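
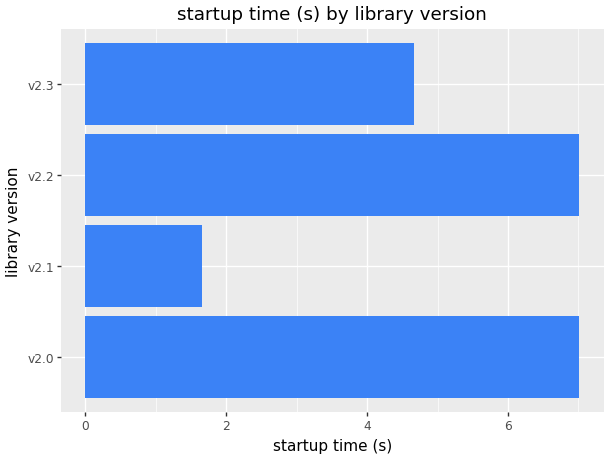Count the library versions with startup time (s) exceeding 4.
3

Above 4: v2.0, v2.2, v2.3.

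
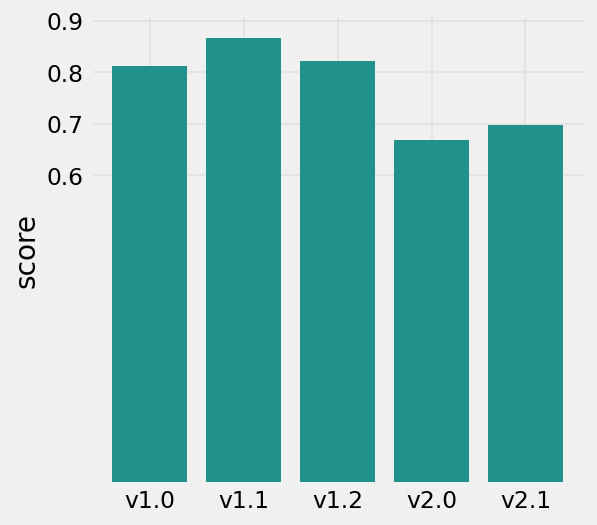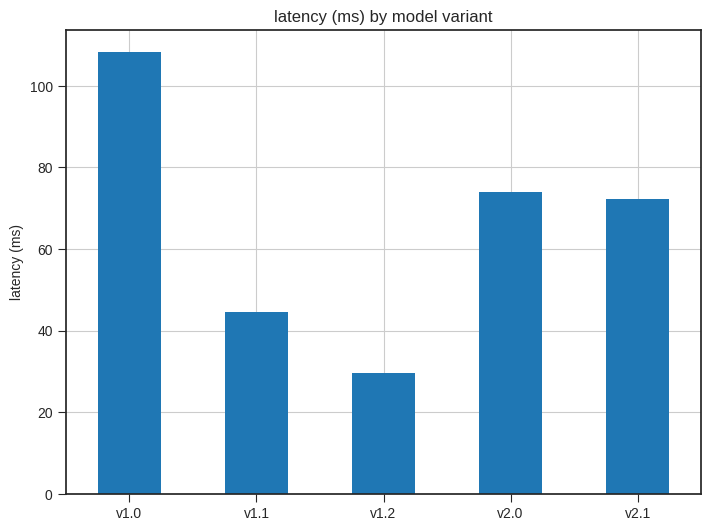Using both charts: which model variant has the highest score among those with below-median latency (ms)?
v1.1

Chart 2 median latency (ms) ≈ 70; below-median model variants: v1.1, v1.2. Among those, v1.1 has the highest score (≈ 0.9).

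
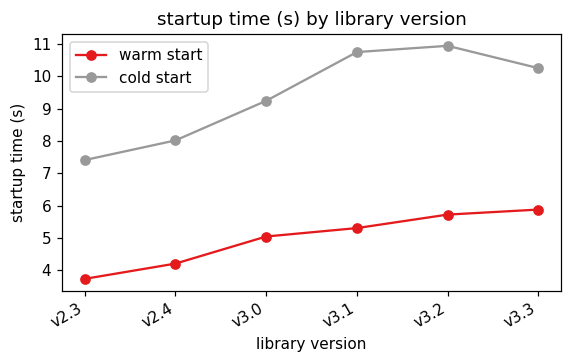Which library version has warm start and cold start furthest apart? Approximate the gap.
v3.1: warm start ≈ 5, cold start ≈ 11 → gap ≈ 6. Next-largest (v3.2) is only ≈ 5.

v3.1, ≈ 6 s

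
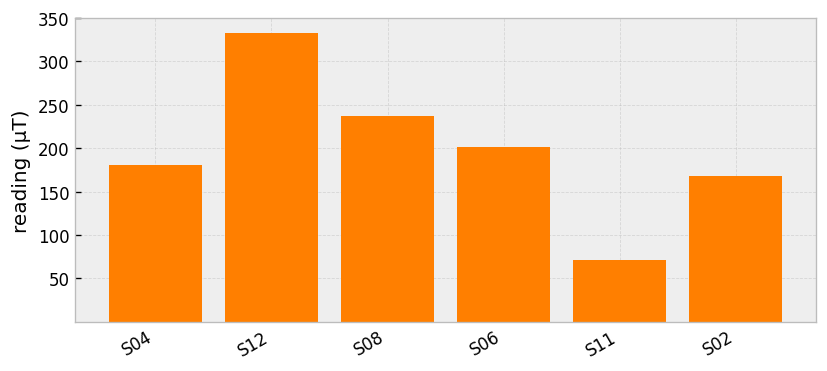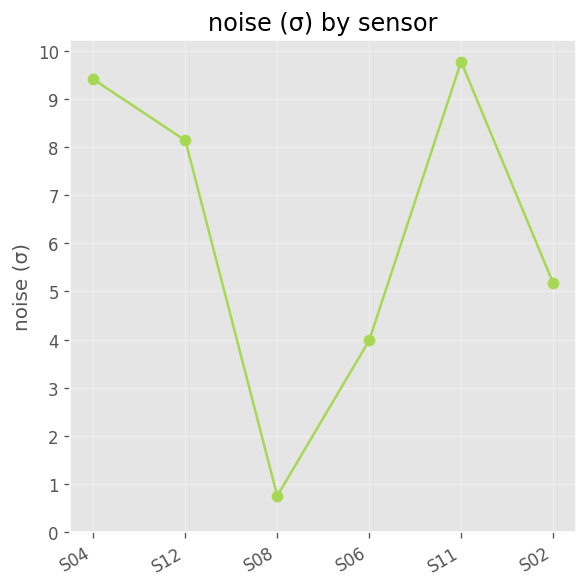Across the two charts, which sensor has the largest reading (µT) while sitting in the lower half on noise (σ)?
S08

Chart 2 median noise (σ) ≈ 7; below-median sensors: S08, S06, S02. Among those, S08 has the highest reading (µT) (≈ 250).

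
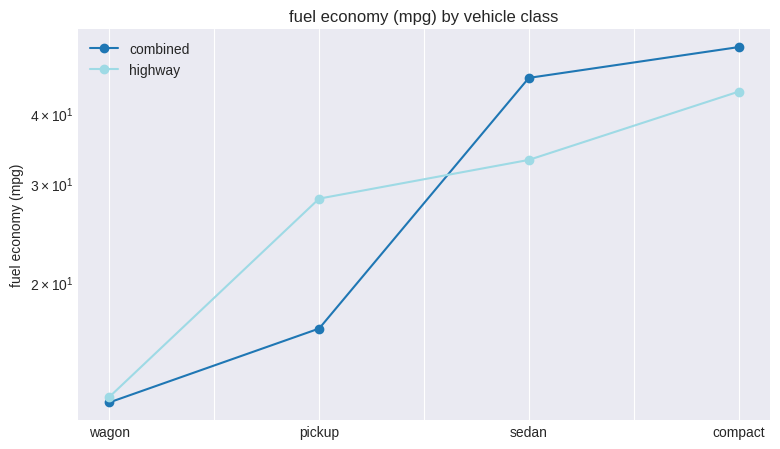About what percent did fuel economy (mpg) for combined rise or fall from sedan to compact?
sedan ≈ 45, compact ≈ 50; (50 − 45) / 45 ≈ +11.1%.

≈ +11.1%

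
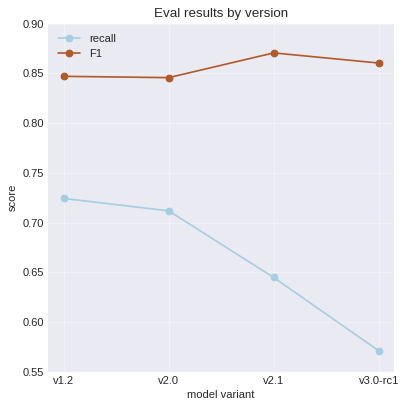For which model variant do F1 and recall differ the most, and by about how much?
v3.0-rc1: F1 ≈ 0.85, recall ≈ 0.55 → gap ≈ 0.30. Next-largest (v2.1) is only ≈ 0.20.

v3.0-rc1, ≈ 0.30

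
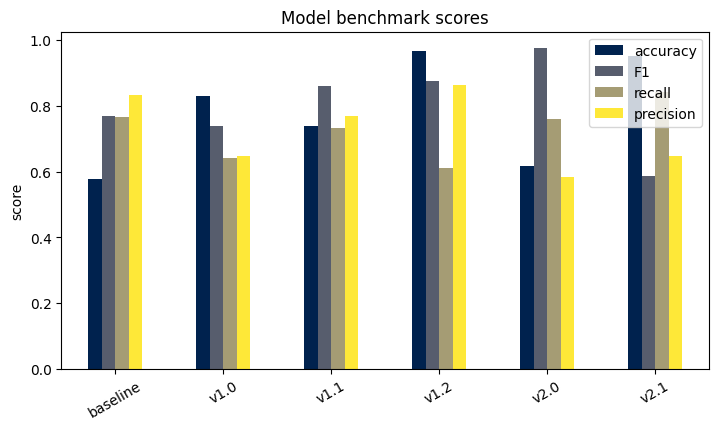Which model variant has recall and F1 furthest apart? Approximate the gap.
v1.2: recall ≈ 0.6, F1 ≈ 0.9 → gap ≈ 0.3. Next-largest (v2.1) is only ≈ 0.2.

v1.2, ≈ 0.3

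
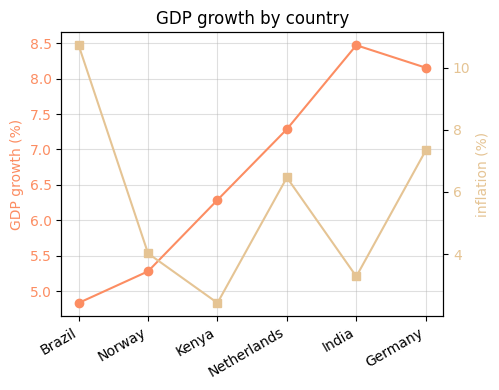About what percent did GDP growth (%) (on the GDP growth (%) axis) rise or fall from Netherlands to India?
≈ +13.3%

Netherlands ≈ 7.5, India ≈ 8.5; (8.5 − 7.5) / 7.5 ≈ +13.3%.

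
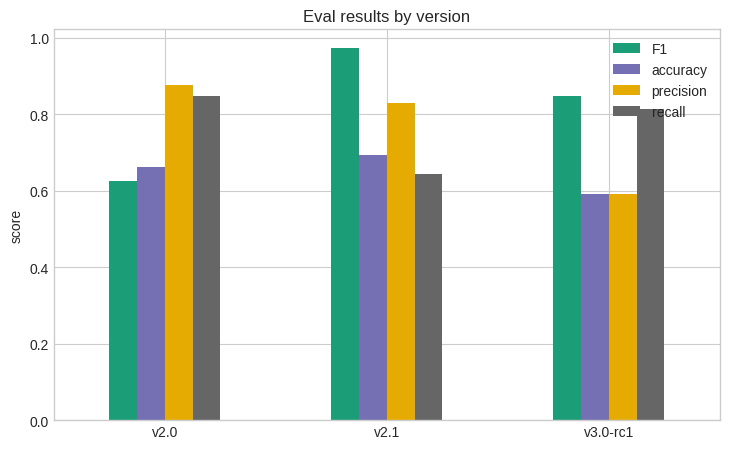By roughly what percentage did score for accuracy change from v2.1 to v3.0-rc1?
≈ -14.3%

v2.1 ≈ 0.7, v3.0-rc1 ≈ 0.6; (0.6 − 0.7) / 0.7 ≈ -14.3%.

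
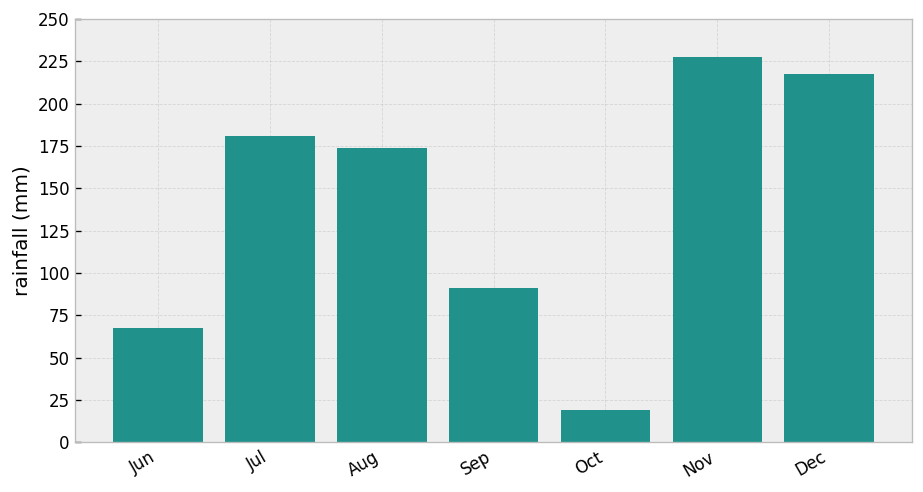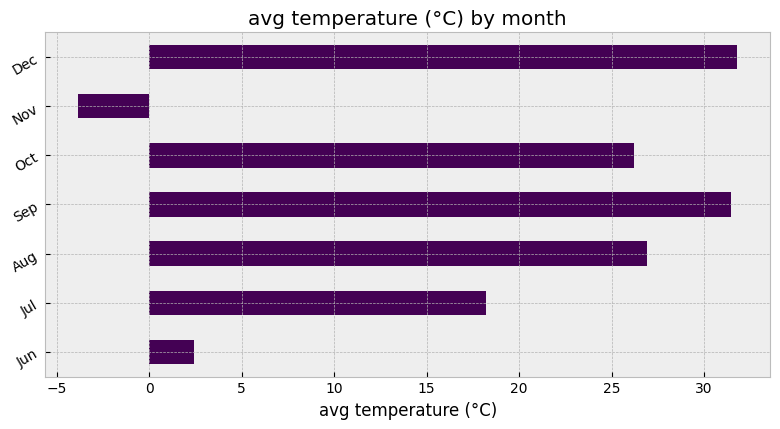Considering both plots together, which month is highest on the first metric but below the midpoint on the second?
Chart 2 median avg temperature (°C) ≈ 25; below-median months: Jun, Jul, Nov. Among those, Nov has the highest rainfall (mm) (≈ 225).

Nov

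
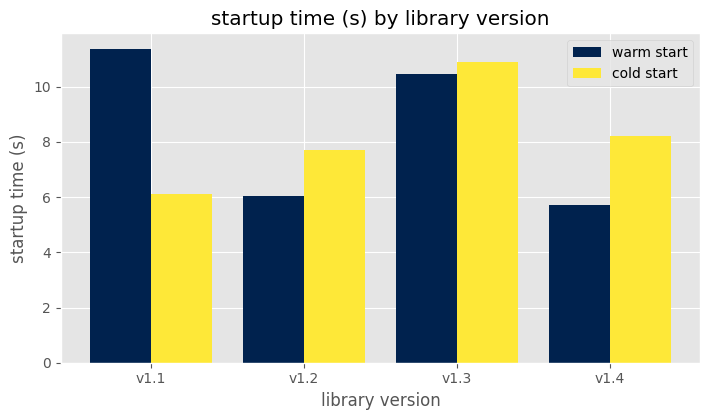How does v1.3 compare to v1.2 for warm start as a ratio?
v1.3 ≈ 10, v1.2 ≈ 6; 10/6 ≈ 1.67.

≈ 1.67×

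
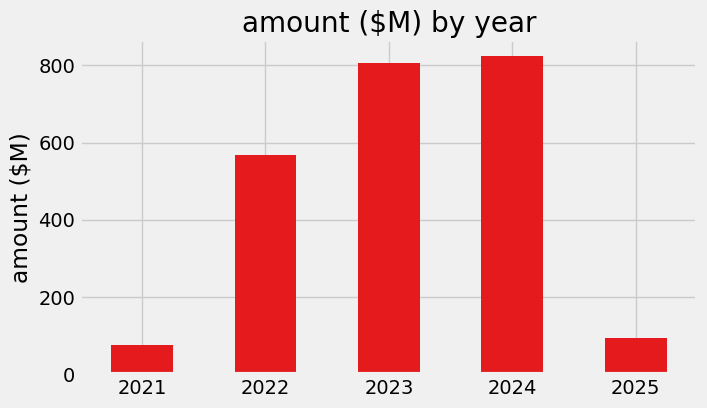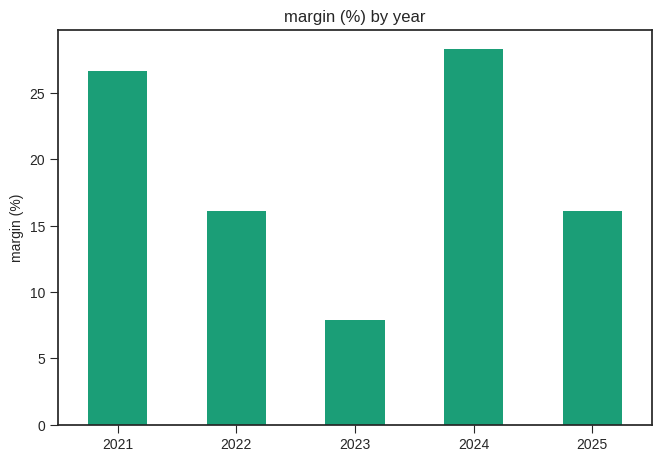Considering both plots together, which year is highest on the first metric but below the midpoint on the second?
Chart 2 median margin (%) ≈ 15; below-median years: 2022, 2023. Among those, 2023 has the highest amount ($M) (≈ 800).

2023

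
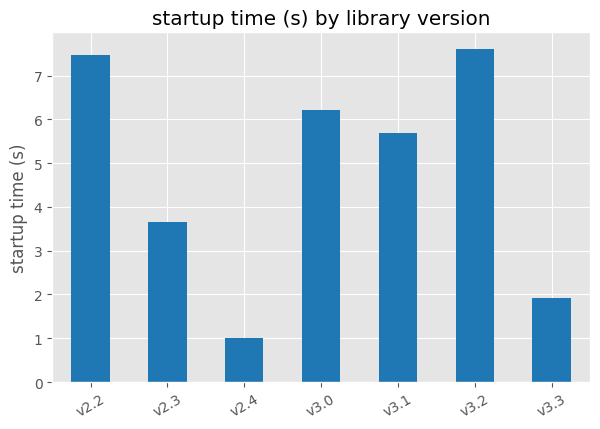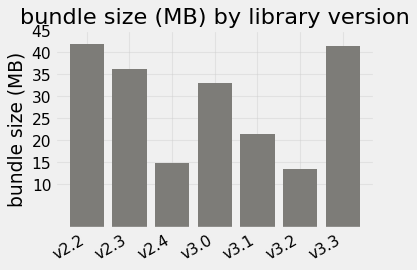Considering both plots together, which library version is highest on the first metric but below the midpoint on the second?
Chart 2 median bundle size (MB) ≈ 35; below-median library versions: v2.4, v3.1, v3.2. Among those, v3.2 has the highest startup time (s) (≈ 8).

v3.2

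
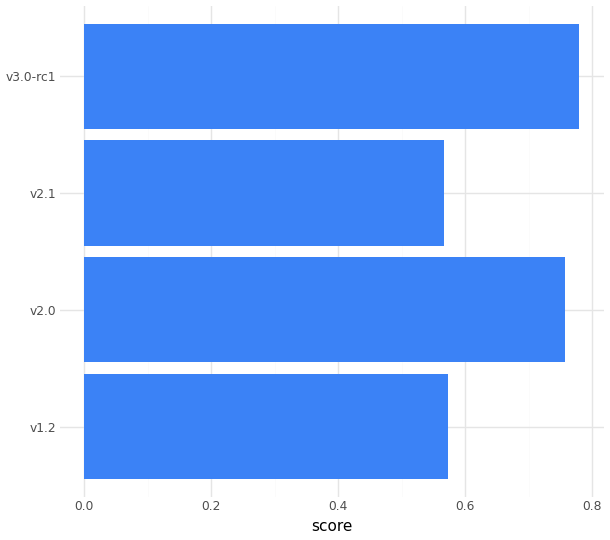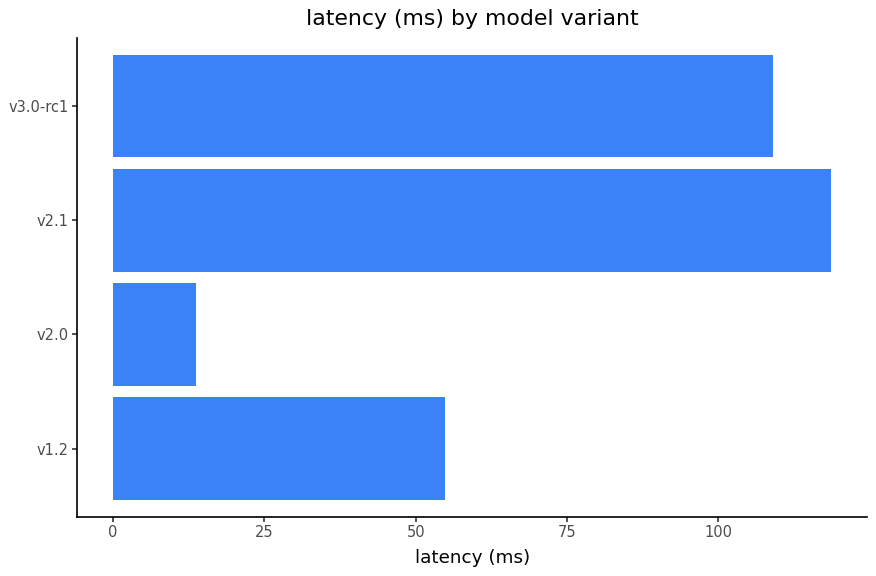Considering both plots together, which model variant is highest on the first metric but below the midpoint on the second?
Chart 2 median latency (ms) ≈ 80; below-median model variants: v1.2, v2.0. Among those, v2.0 has the highest score (≈ 0.8).

v2.0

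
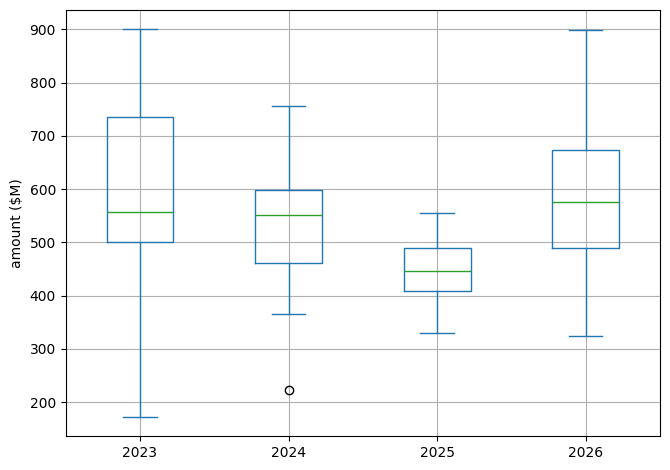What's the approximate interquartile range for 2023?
≈ 240

Q3 ≈ 740, Q1 ≈ 500; IQR ≈ 240.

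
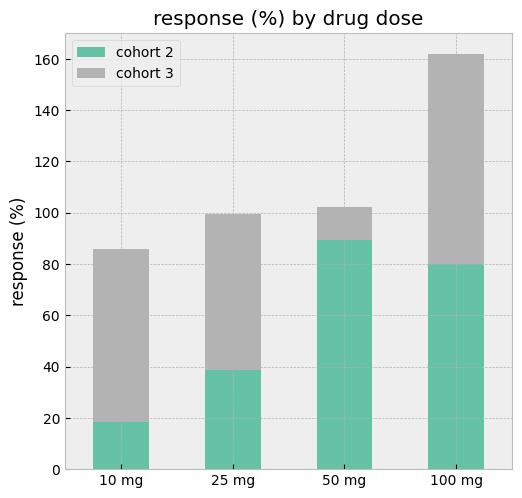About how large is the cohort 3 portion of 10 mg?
≈ 60

cohort 3 top ≈ 80, bottom ≈ 20; segment ≈ 60.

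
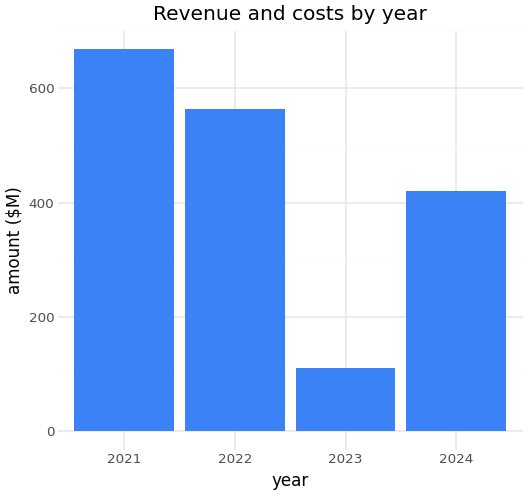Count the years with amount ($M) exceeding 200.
3

Above 200: 2021, 2022, 2024.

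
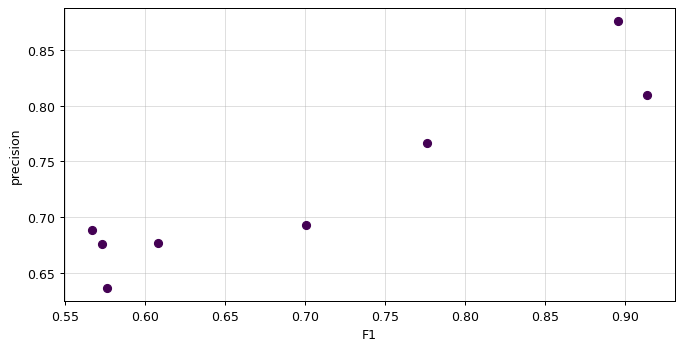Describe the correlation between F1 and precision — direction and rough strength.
positive, strong

Points are positively correlated; strong (|r| ≈ 0.9).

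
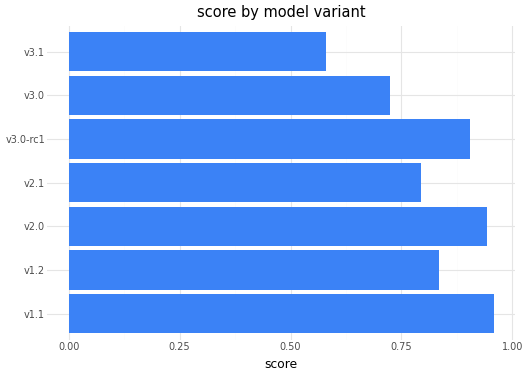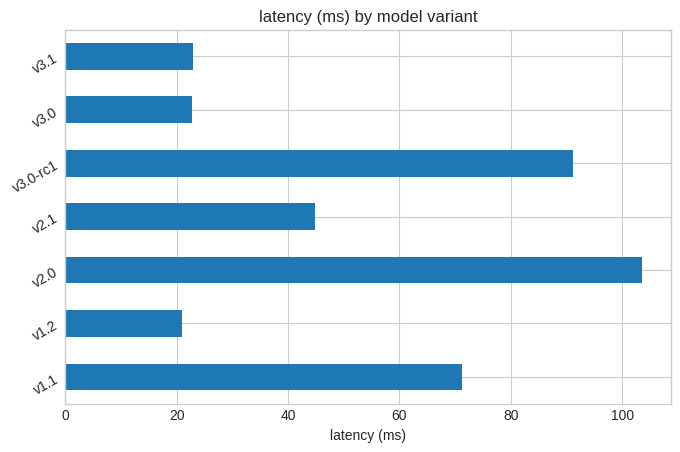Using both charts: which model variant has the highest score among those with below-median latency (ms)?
v1.2

Chart 2 median latency (ms) ≈ 40; below-median model variants: v1.2, v3.0, v3.1. Among those, v1.2 has the highest score (≈ 0.8).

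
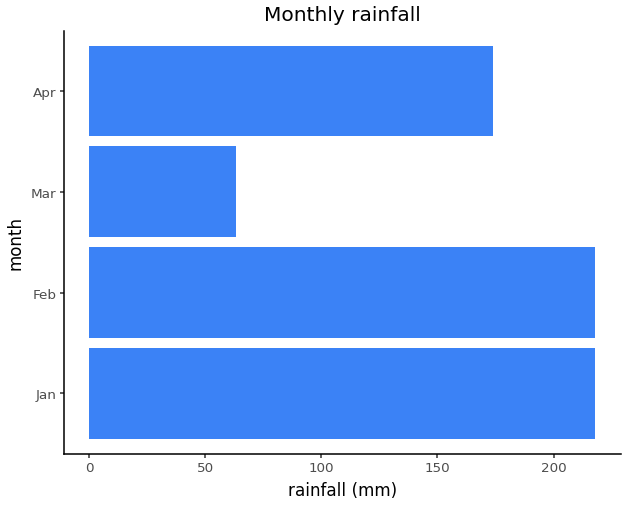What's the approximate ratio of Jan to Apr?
≈ 1.22×

Jan ≈ 220, Apr ≈ 180; 220/180 ≈ 1.22.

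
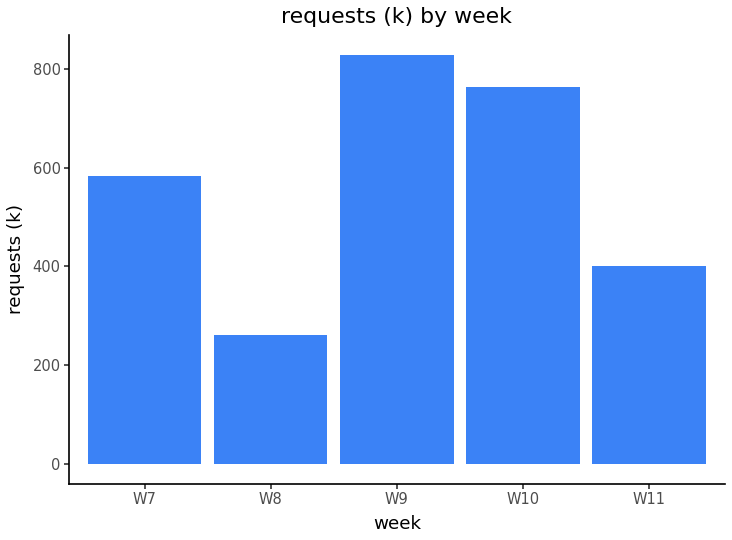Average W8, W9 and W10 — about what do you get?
(300 + 800 + 800) / 3 ≈ 633.

≈ 633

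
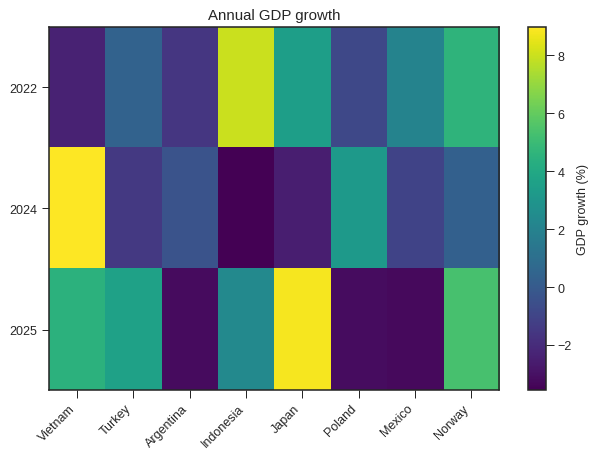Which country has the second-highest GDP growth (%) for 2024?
Top 3 for 2024: Vietnam ≈ 8, Poland ≈ 4, Norway ≈ 0.

Poland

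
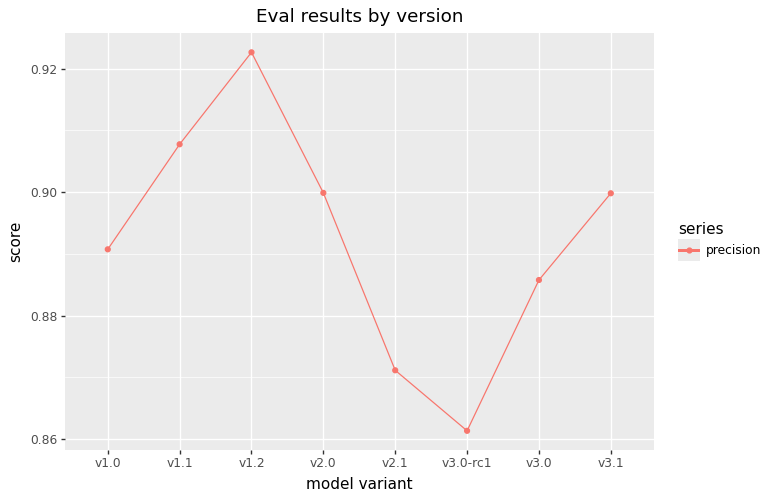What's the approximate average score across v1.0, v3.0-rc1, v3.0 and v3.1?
(0.89 + 0.86 + 0.89 + 0.90) / 4 ≈ 0.89.

≈ 0.89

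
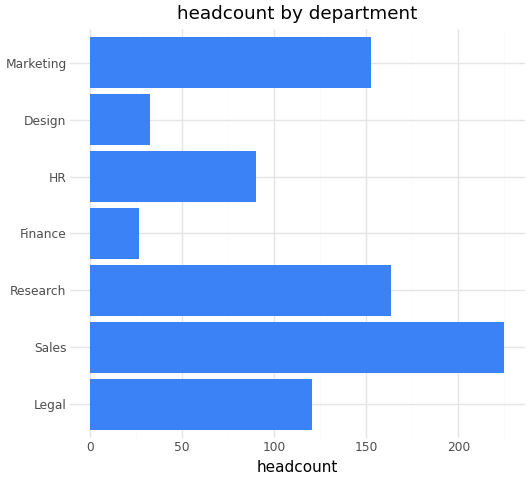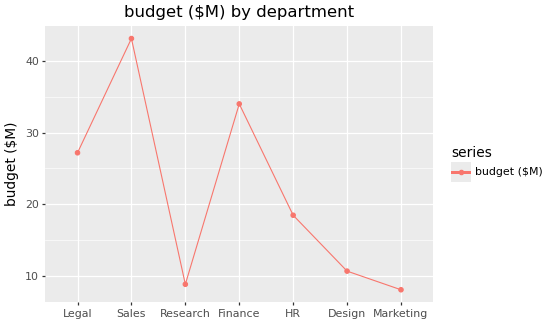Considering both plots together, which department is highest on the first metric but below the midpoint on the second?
Chart 2 median budget ($M) ≈ 20; below-median departments: Research, Design, Marketing. Among those, Research has the highest headcount (≈ 175).

Research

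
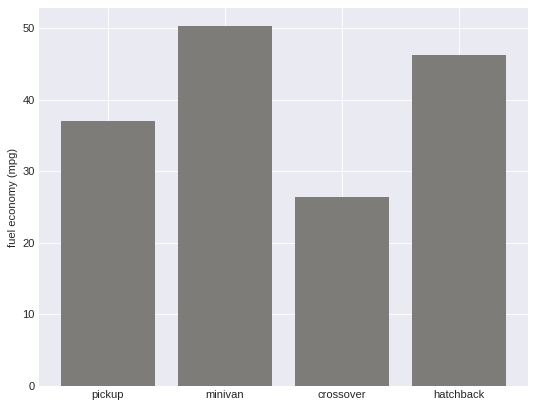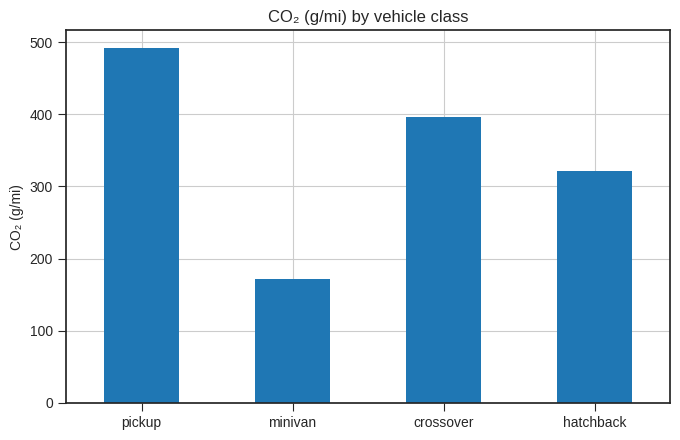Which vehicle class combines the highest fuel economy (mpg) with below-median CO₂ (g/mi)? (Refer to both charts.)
minivan

Chart 2 median CO₂ (g/mi) ≈ 350; below-median vehicle classes: minivan, hatchback. Among those, minivan has the highest fuel economy (mpg) (≈ 50).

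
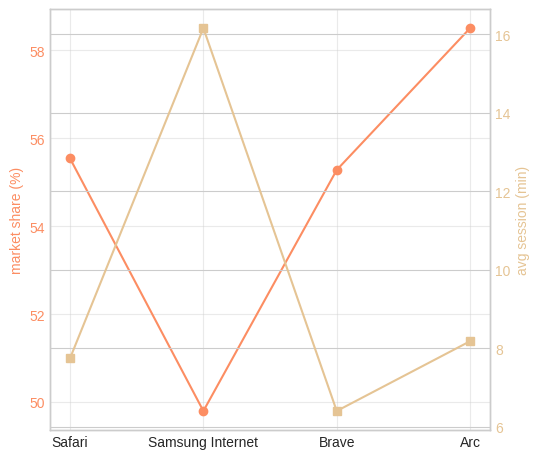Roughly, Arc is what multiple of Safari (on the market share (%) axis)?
Arc ≈ 59, Safari ≈ 56; 59/56 ≈ 1.05.

≈ 1.05×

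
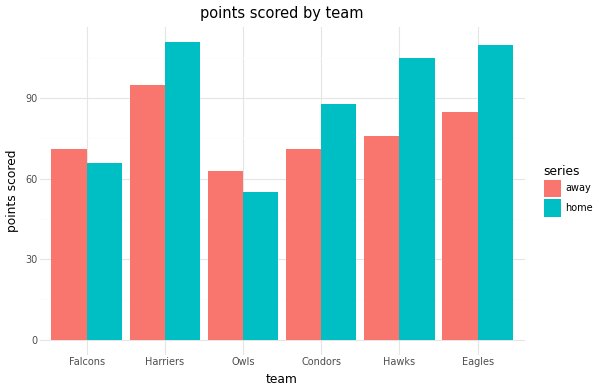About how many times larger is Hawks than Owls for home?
≈ 1.67×

Hawks ≈ 100, Owls ≈ 60; 100/60 ≈ 1.67.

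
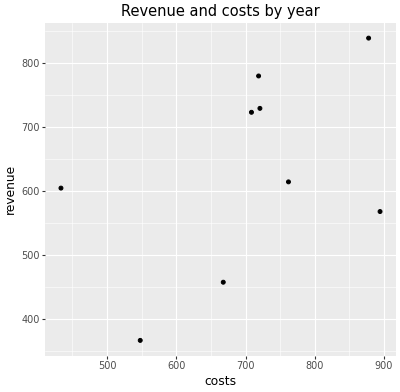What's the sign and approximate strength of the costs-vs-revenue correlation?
Points are positively correlated; moderate (|r| ≈ 0.5).

positive, moderate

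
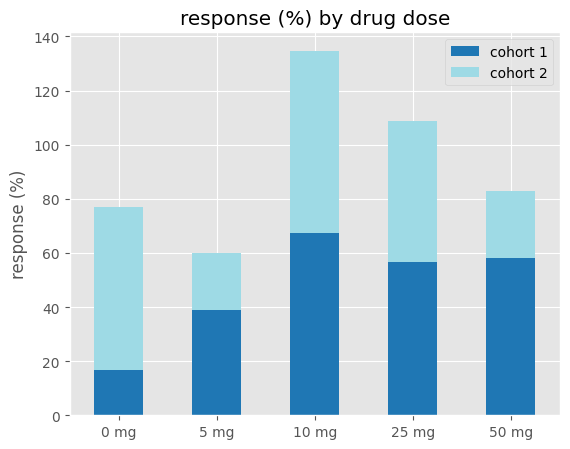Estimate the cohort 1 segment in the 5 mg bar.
cohort 1 top ≈ 40, bottom ≈ 0; segment ≈ 40.

≈ 40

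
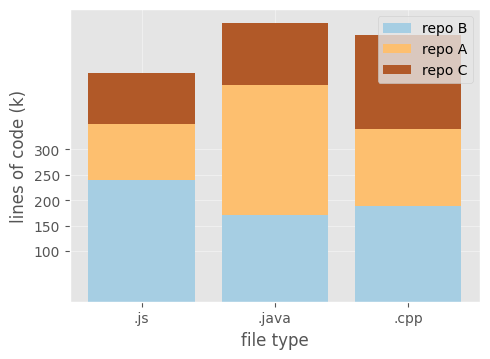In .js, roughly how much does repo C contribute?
repo C top ≈ 450, bottom ≈ 350; segment ≈ 100.

≈ 100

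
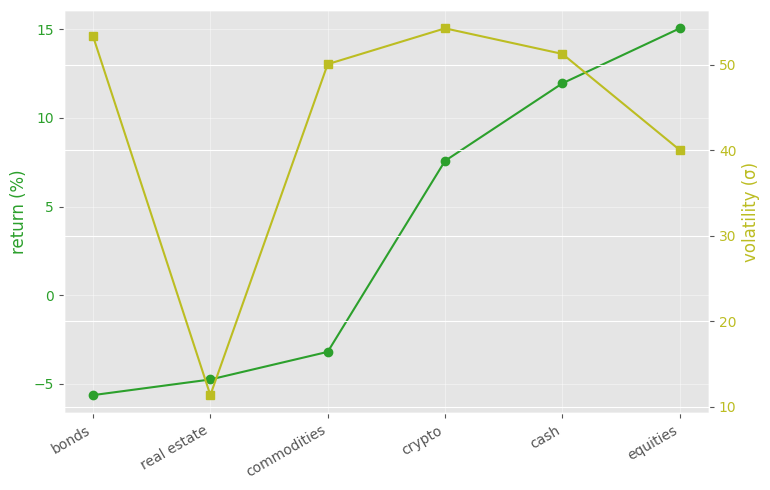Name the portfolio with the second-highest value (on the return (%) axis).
Top 3 (on the return (%) axis): equities ≈ 16, cash ≈ 12, crypto ≈ 8.

cash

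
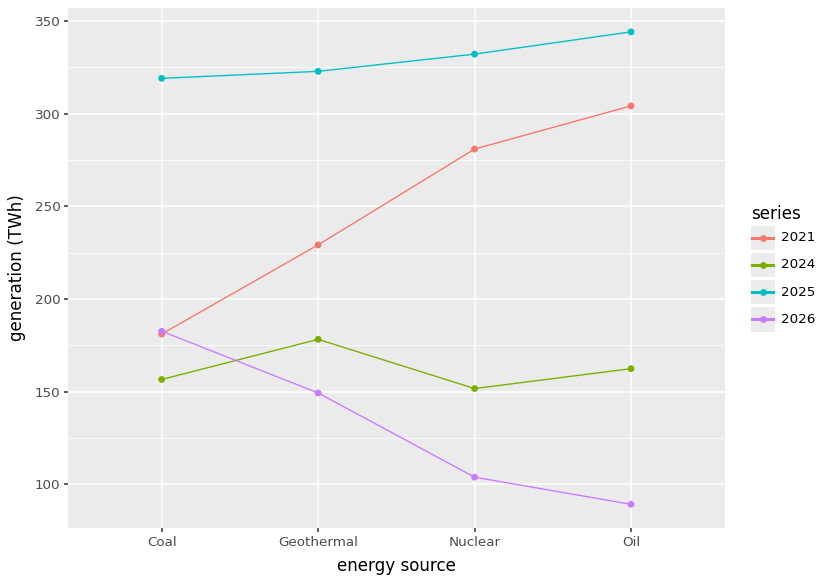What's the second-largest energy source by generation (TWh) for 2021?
Nuclear

Top 3 for 2021: Oil ≈ 300, Nuclear ≈ 275, Geothermal ≈ 225.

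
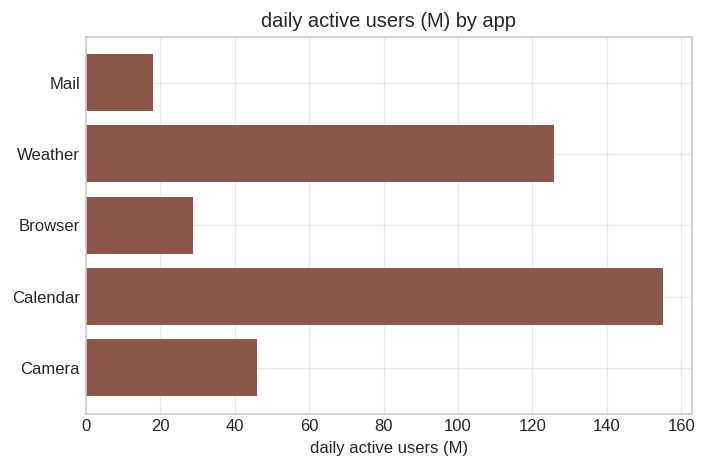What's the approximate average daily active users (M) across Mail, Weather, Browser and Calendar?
(20 + 120 + 20 + 160) / 4 ≈ 80.

≈ 80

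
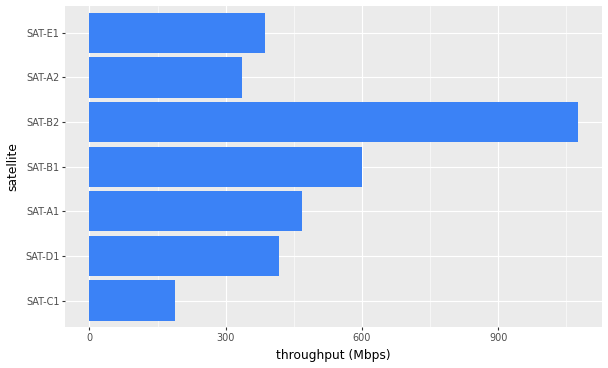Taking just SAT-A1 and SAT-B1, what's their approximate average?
≈ 550

(500 + 600) / 2 ≈ 550.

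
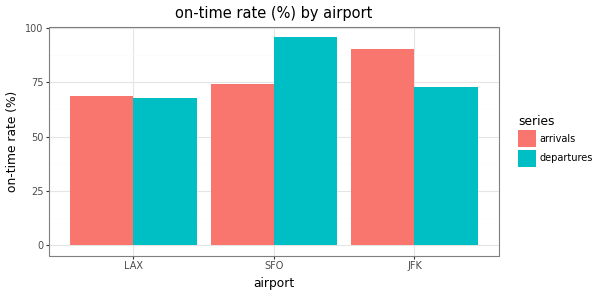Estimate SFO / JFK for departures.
SFO ≈ 100, JFK ≈ 70; 100/70 ≈ 1.43.

≈ 1.43×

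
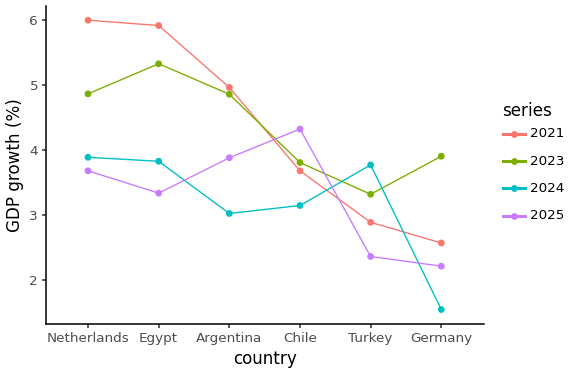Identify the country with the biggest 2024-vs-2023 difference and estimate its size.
Germany: 2024 ≈ 1.5, 2023 ≈ 4.0 → gap ≈ 2.5. Next-largest (Argentina) is only ≈ 2.0.

Germany, ≈ 2.5 %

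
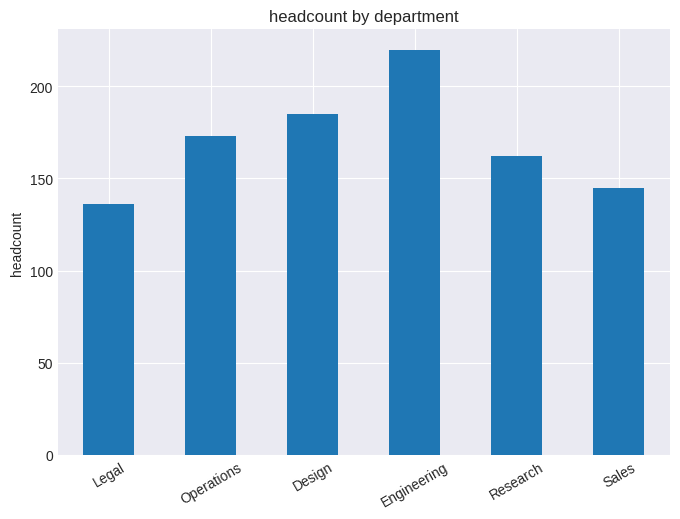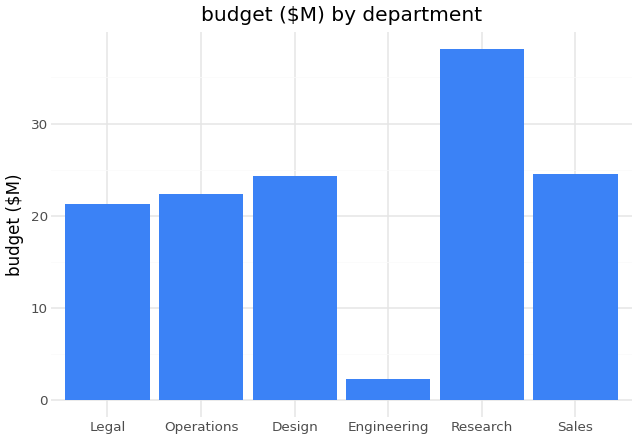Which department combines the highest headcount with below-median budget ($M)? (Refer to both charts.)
Chart 2 median budget ($M) ≈ 25; below-median departments: Legal, Operations, Engineering. Among those, Engineering has the highest headcount (≈ 225).

Engineering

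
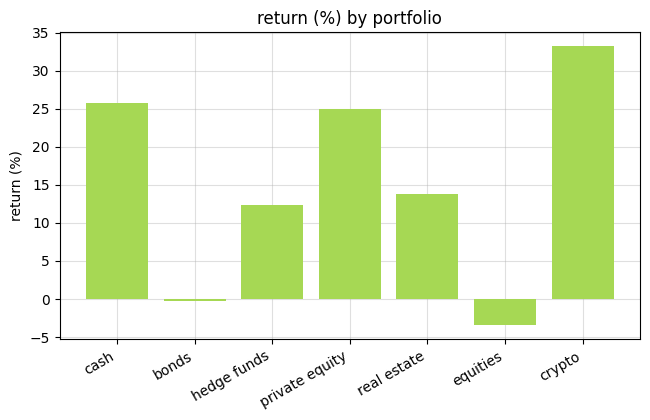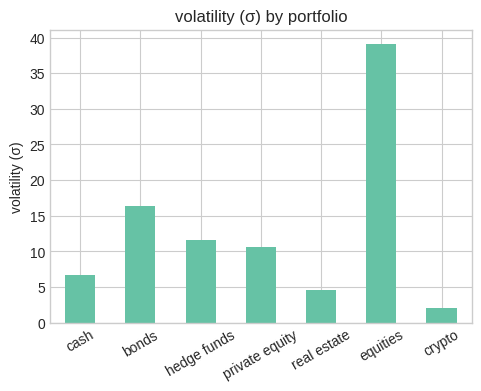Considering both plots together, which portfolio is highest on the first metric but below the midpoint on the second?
crypto

Chart 2 median volatility (σ) ≈ 10; below-median portfolios: cash, real estate, crypto. Among those, crypto has the highest return (%) (≈ 35).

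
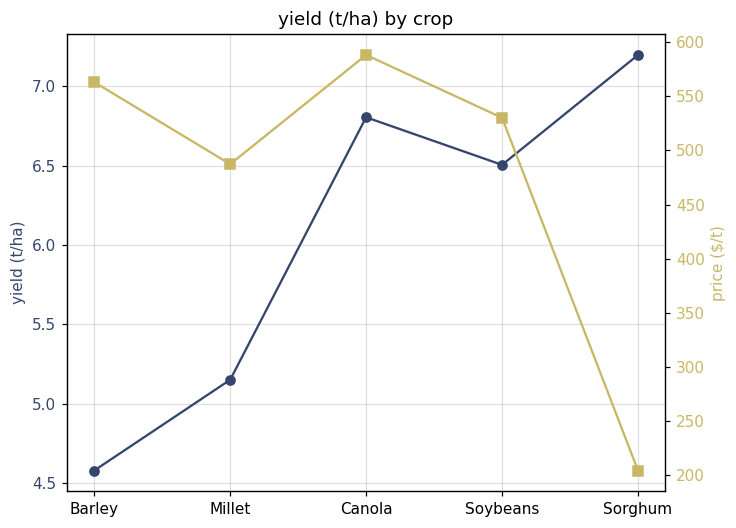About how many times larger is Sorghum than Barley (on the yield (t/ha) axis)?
Sorghum ≈ 7.0, Barley ≈ 4.5; 7.0/4.5 ≈ 1.56.

≈ 1.56×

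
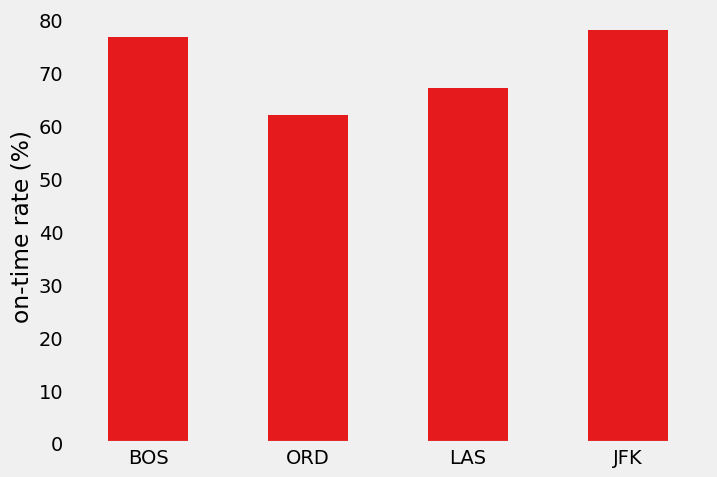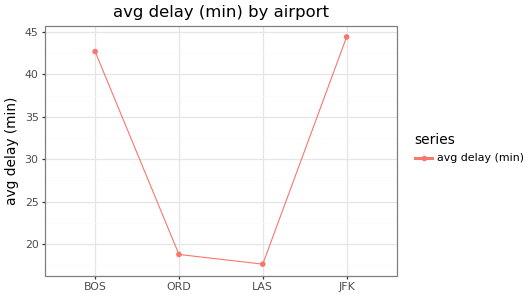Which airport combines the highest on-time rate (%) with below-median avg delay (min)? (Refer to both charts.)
Chart 2 median avg delay (min) ≈ 30; below-median airports: ORD, LAS. Among those, LAS has the highest on-time rate (%) (≈ 70).

LAS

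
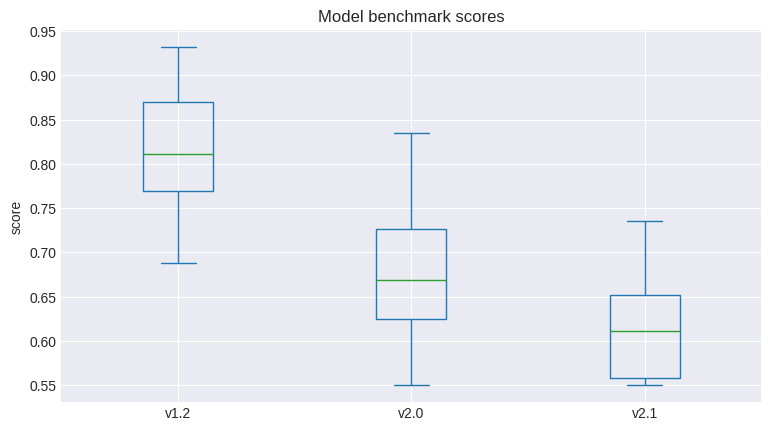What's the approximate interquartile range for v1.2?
Q3 ≈ 0.85, Q1 ≈ 0.75; IQR ≈ 0.10.

≈ 0.10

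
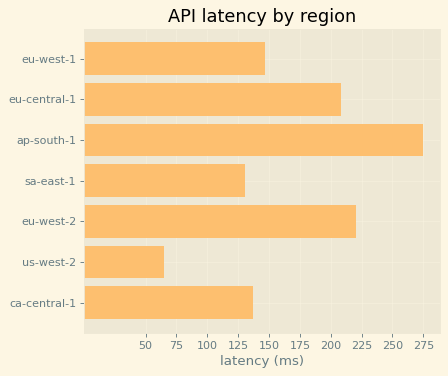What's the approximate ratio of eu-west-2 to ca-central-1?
≈ 1.8×

eu-west-2 ≈ 225, ca-central-1 ≈ 125; 225/125 ≈ 1.8.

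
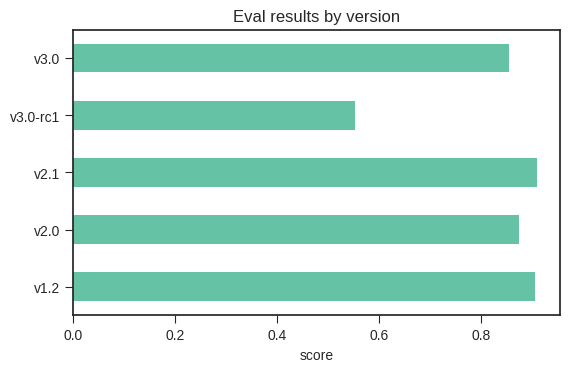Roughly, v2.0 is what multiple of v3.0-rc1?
v2.0 ≈ 0.9, v3.0-rc1 ≈ 0.6; 0.9/0.6 ≈ 1.5.

≈ 1.5×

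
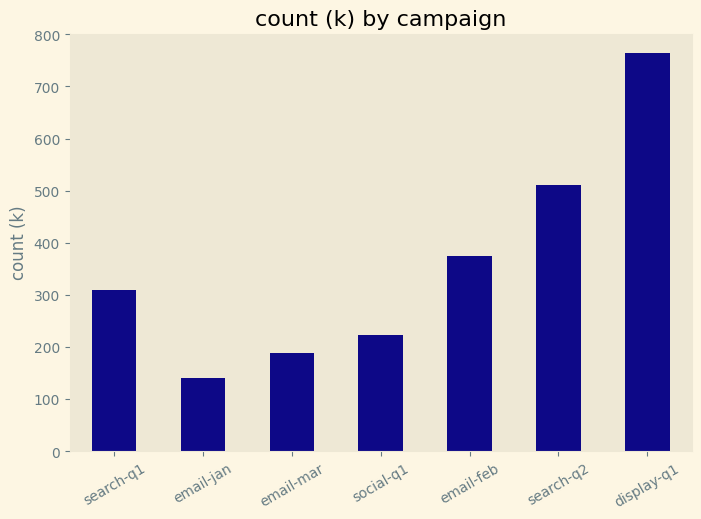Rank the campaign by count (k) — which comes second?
search-q2

Top 3: display-q1 ≈ 800, search-q2 ≈ 500, email-feb ≈ 400.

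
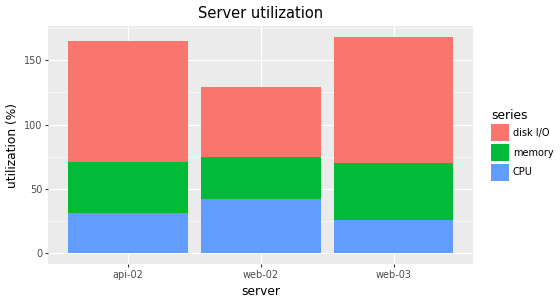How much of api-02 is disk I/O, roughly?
≈ 80

disk I/O top ≈ 160, bottom ≈ 80; segment ≈ 80.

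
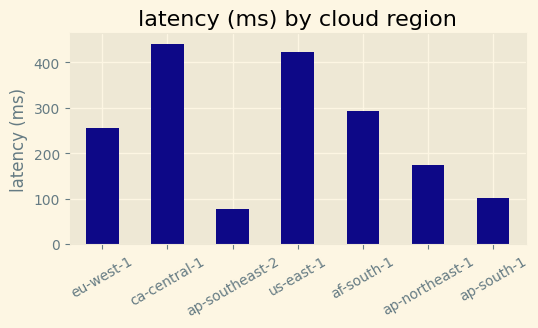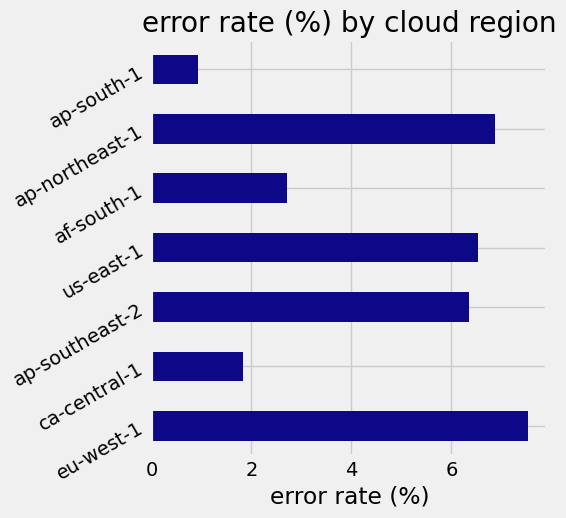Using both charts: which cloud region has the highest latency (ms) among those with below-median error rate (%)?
Chart 2 median error rate (%) ≈ 6; below-median cloud regions: ca-central-1, af-south-1, ap-south-1. Among those, ca-central-1 has the highest latency (ms) (≈ 450).

ca-central-1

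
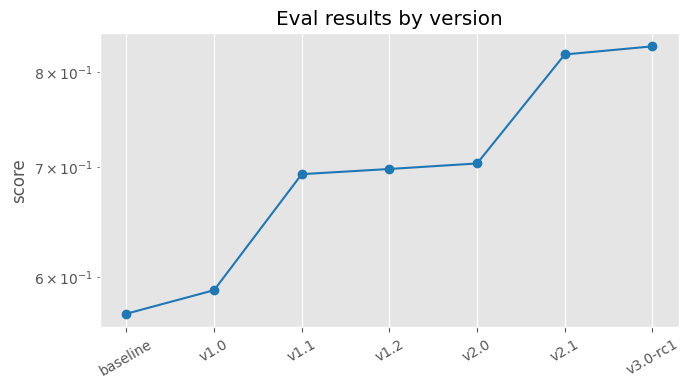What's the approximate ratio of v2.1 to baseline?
v2.1 ≈ 0.80, baseline ≈ 0.55; 0.80/0.55 ≈ 1.45.

≈ 1.45×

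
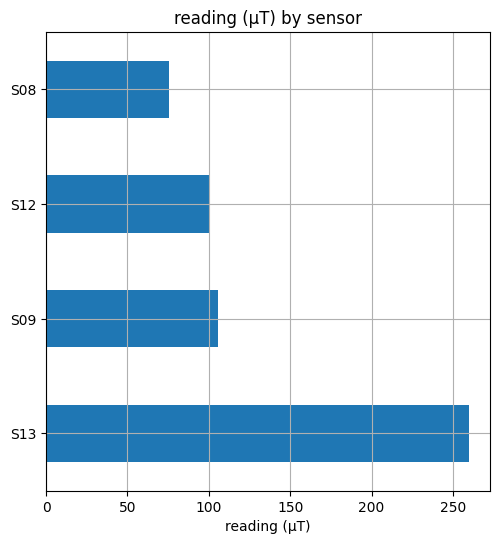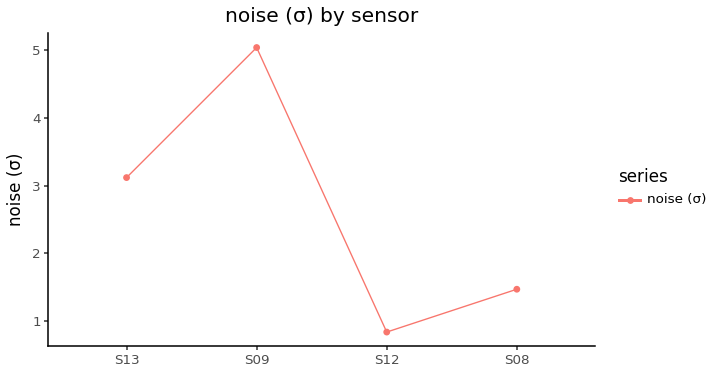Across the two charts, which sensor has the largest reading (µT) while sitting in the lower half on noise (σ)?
Chart 2 median noise (σ) ≈ 2.5; below-median sensors: S12, S08. Among those, S12 has the highest reading (µT) (≈ 100).

S12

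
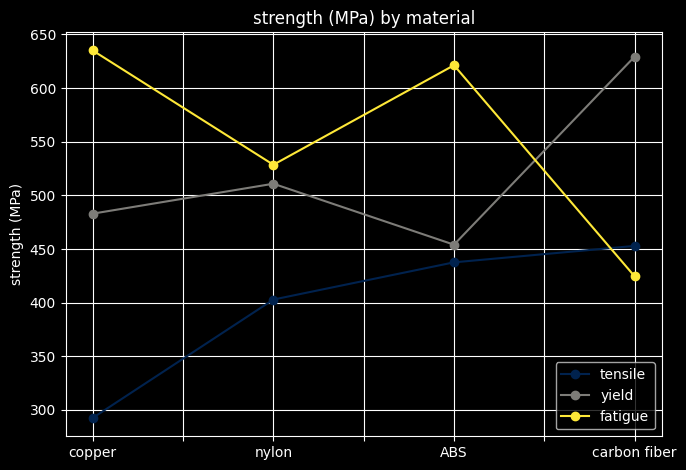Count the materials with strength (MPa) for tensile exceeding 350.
Above 350: nylon, ABS, carbon fiber.

3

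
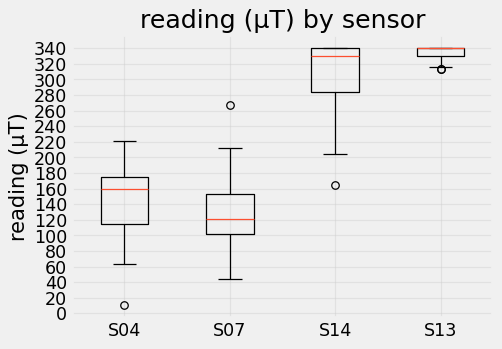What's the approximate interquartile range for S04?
≈ 60

Q3 ≈ 180, Q1 ≈ 120; IQR ≈ 60.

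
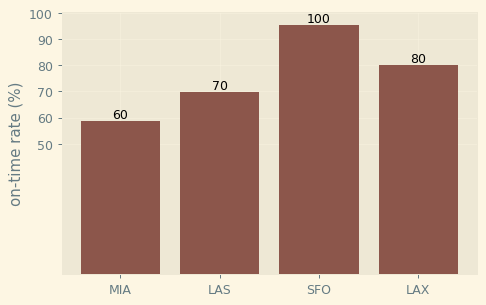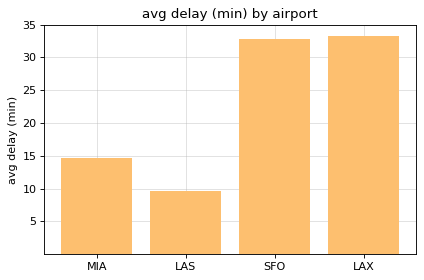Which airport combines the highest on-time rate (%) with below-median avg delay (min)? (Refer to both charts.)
LAS

Chart 2 median avg delay (min) ≈ 25; below-median airports: MIA, LAS. Among those, LAS has the highest on-time rate (%) (≈ 70).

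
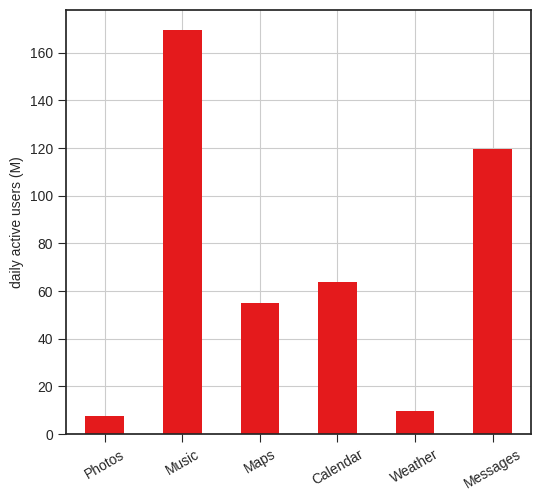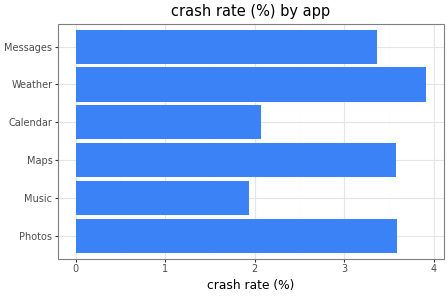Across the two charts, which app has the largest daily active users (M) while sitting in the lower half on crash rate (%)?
Music

Chart 2 median crash rate (%) ≈ 3.5; below-median apps: Music, Calendar, Messages. Among those, Music has the highest daily active users (M) (≈ 160).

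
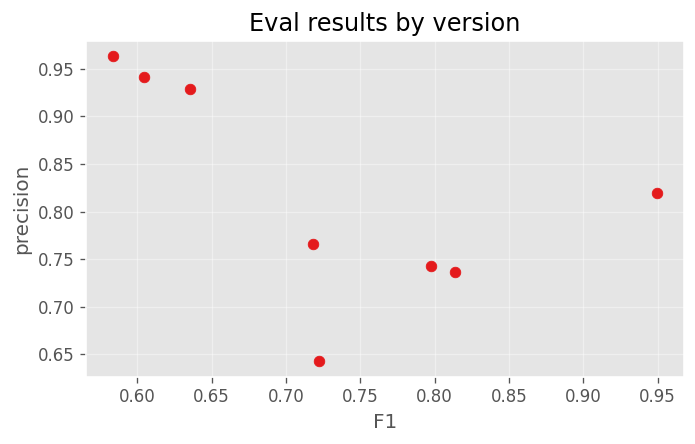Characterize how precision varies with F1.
Points are negatively correlated; moderate (|r| ≈ 0.6).

negative, moderate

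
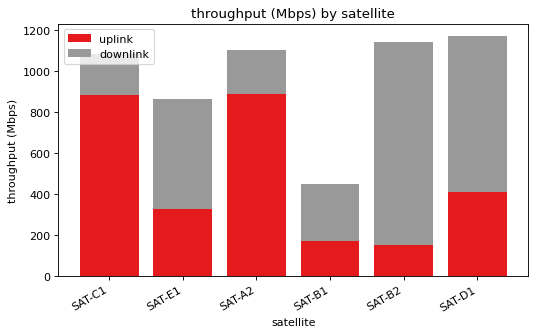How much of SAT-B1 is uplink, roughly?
uplink top ≈ 200, bottom ≈ 0; segment ≈ 200.

≈ 200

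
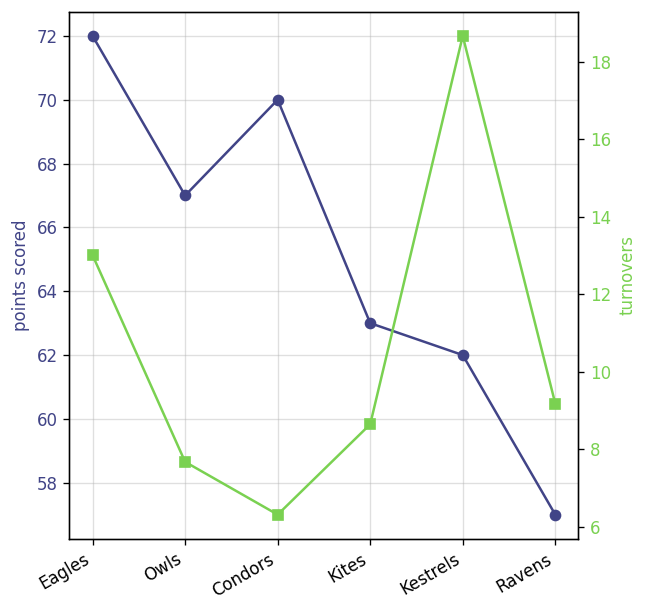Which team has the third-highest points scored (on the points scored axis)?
Owls

Top 4 (on the points scored axis): Eagles ≈ 72, Condors ≈ 70, Owls ≈ 68, Kites ≈ 64.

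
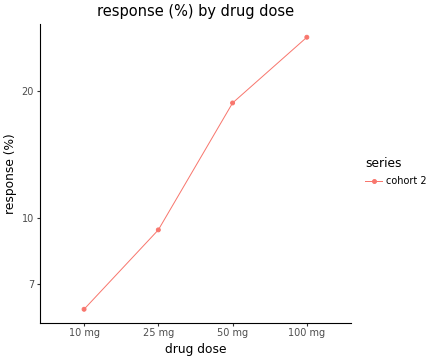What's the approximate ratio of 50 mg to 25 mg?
50 mg ≈ 18, 25 mg ≈ 10; 18/10 ≈ 1.8.

≈ 1.8×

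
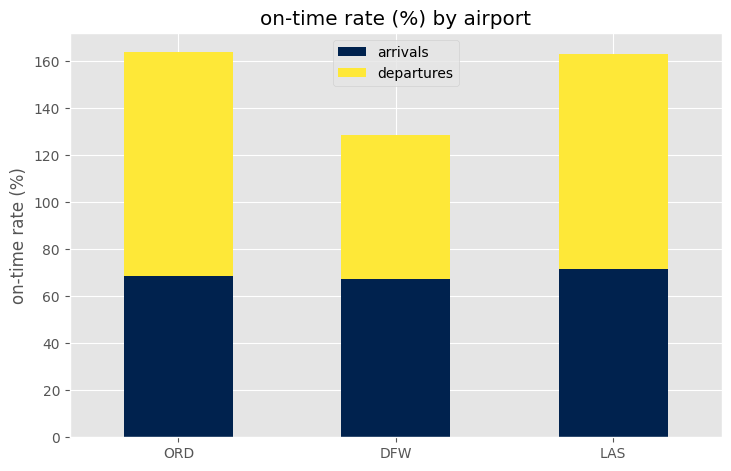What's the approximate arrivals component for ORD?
arrivals top ≈ 60, bottom ≈ 0; segment ≈ 60.

≈ 60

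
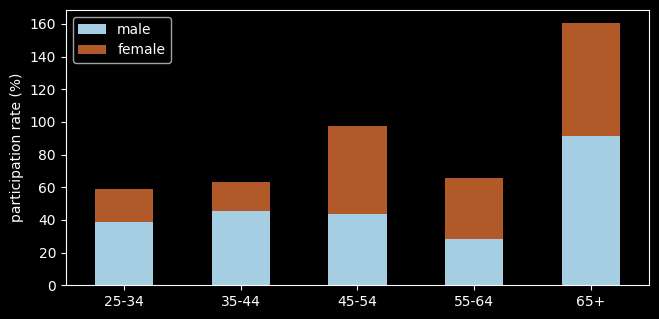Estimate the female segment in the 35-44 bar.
≈ 20

female top ≈ 60, bottom ≈ 40; segment ≈ 20.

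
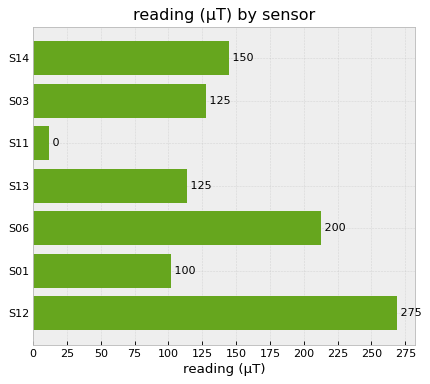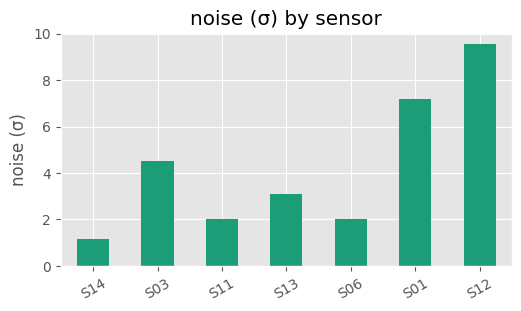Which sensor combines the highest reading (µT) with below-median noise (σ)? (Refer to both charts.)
S06

Chart 2 median noise (σ) ≈ 3; below-median sensors: S14, S11, S06. Among those, S06 has the highest reading (µT) (≈ 200).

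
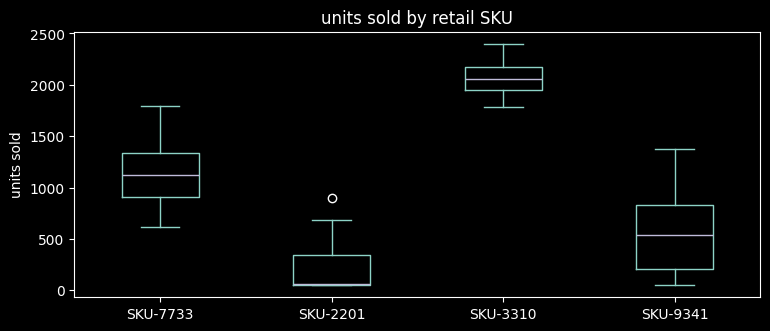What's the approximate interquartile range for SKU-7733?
≈ 400

Q3 ≈ 1400, Q1 ≈ 1000; IQR ≈ 400.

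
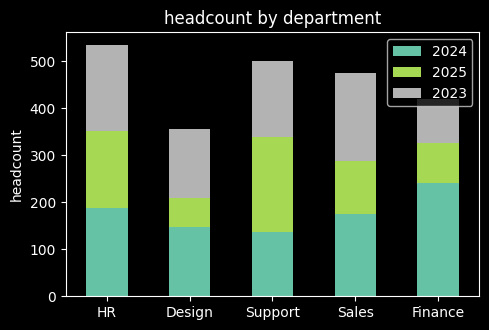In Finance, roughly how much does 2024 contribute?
≈ 250

2024 top ≈ 250, bottom ≈ 0; segment ≈ 250.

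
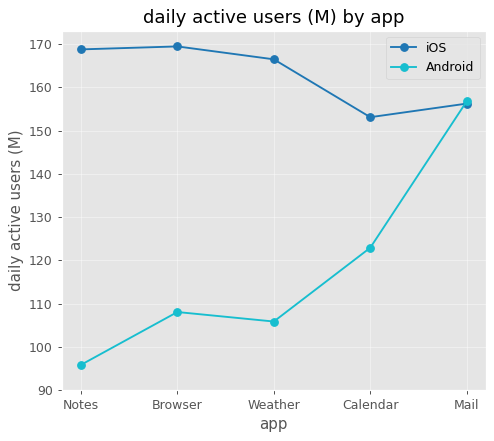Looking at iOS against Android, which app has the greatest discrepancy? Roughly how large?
Notes, ≈ 70 M

Notes: iOS ≈ 170, Android ≈ 100 → gap ≈ 70. Next-largest (Browser) is only ≈ 60.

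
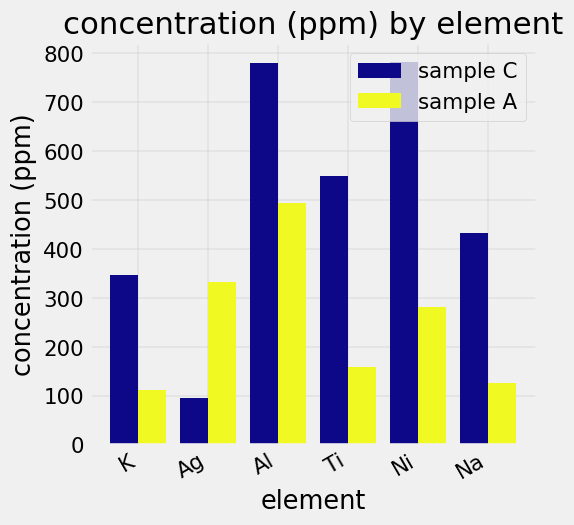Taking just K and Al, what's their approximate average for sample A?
(100 + 500) / 2 ≈ 300.

≈ 300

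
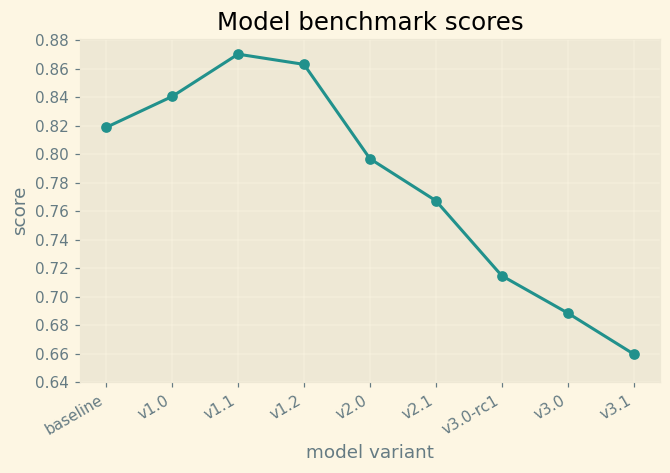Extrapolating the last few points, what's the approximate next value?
≈ 0.63

Last three: 0.72, 0.68, 0.66 → slope ≈ -0.03/step → next ≈ 0.63.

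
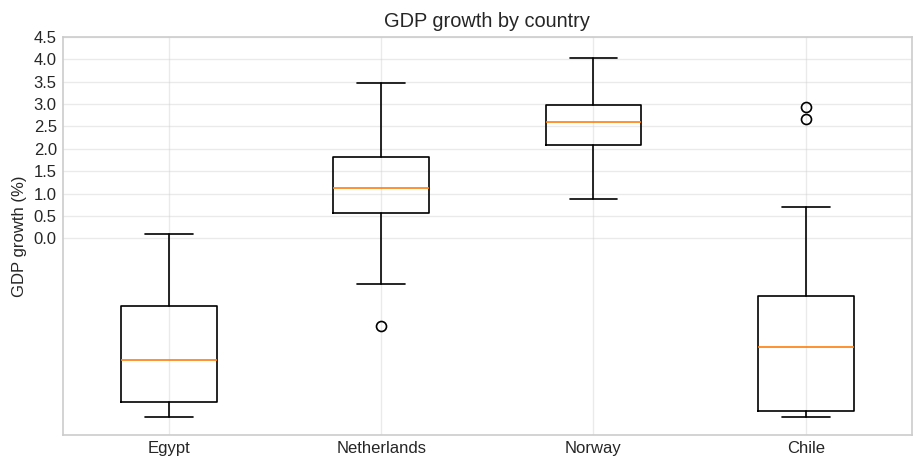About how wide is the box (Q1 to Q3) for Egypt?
Q3 ≈ -1.5, Q1 ≈ -3.5; IQR ≈ 2.0.

≈ 2.0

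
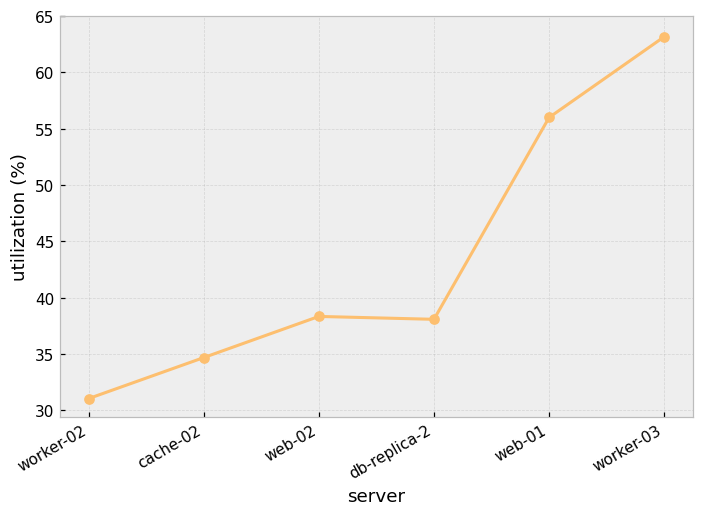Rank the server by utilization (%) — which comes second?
web-01

Top 3: worker-03 ≈ 65, web-01 ≈ 55, web-02 ≈ 40.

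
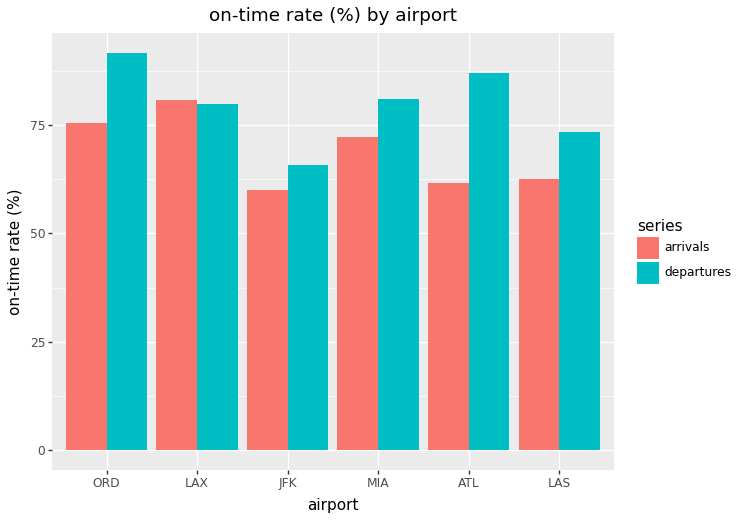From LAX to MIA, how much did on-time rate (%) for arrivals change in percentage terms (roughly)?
LAX ≈ 80, MIA ≈ 70; (70 − 80) / 80 ≈ -12.5%.

≈ -12.5%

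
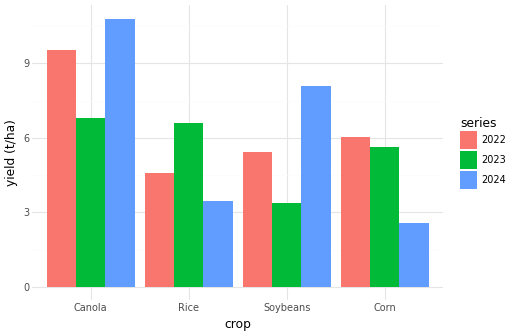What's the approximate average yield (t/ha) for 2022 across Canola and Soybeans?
≈ 8

(10 + 5) / 2 ≈ 8.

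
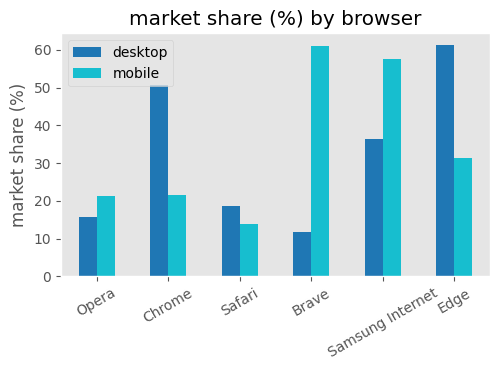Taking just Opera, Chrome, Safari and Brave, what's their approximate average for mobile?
≈ 28

(20 + 20 + 10 + 60) / 4 ≈ 28.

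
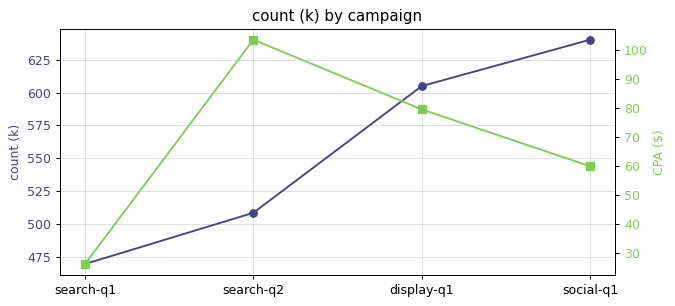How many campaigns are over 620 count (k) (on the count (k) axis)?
1

Above 620: social-q1.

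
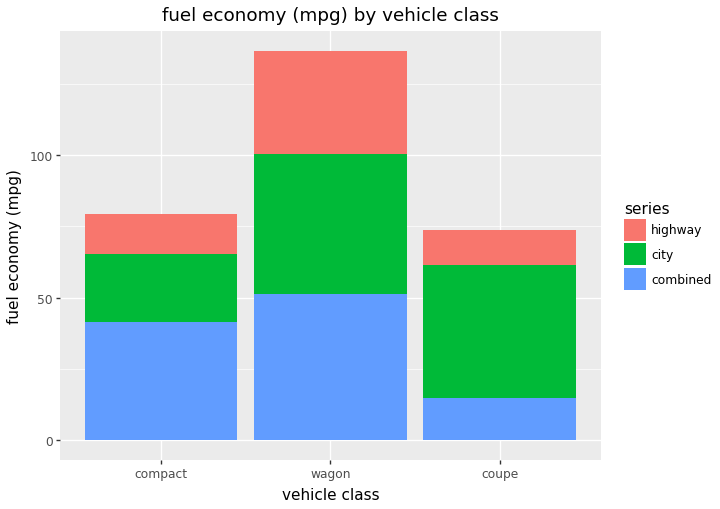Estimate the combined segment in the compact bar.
≈ 40

combined top ≈ 40, bottom ≈ 0; segment ≈ 40.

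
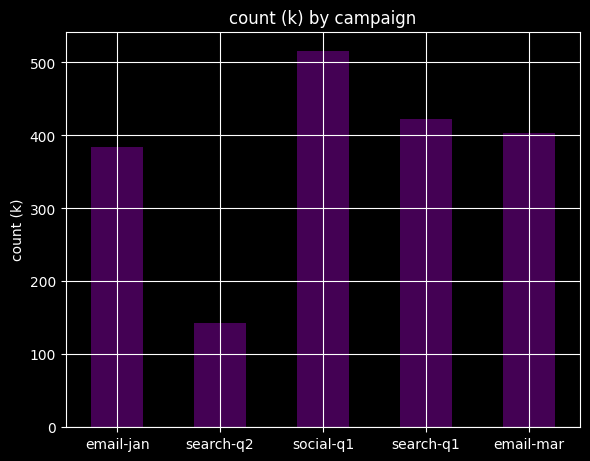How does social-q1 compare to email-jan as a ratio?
≈ 1.25×

social-q1 ≈ 500, email-jan ≈ 400; 500/400 ≈ 1.25.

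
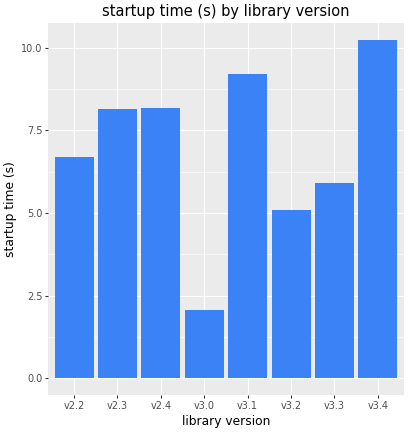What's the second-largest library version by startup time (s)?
v3.1

Top 3: v3.4 ≈ 10, v3.1 ≈ 9, v2.4 ≈ 8.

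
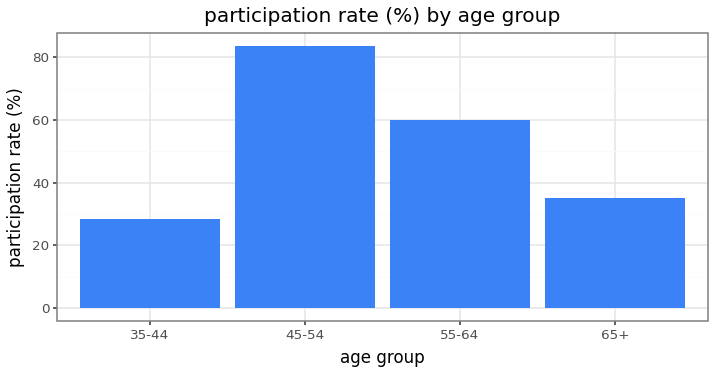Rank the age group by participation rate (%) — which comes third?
65+

Top 4: 45-54 ≈ 80, 55-64 ≈ 60, 65+ ≈ 40, 35-44 ≈ 30.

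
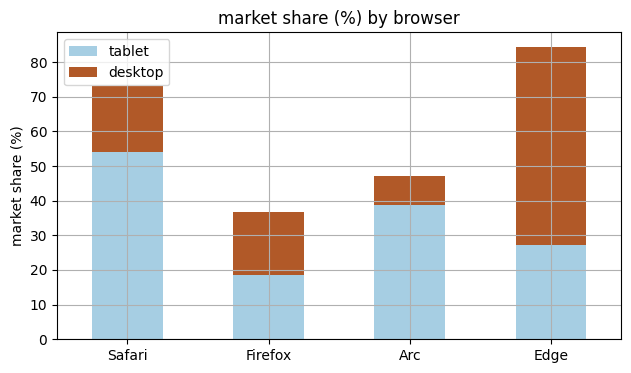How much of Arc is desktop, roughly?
desktop top ≈ 50, bottom ≈ 40; segment ≈ 10.

≈ 10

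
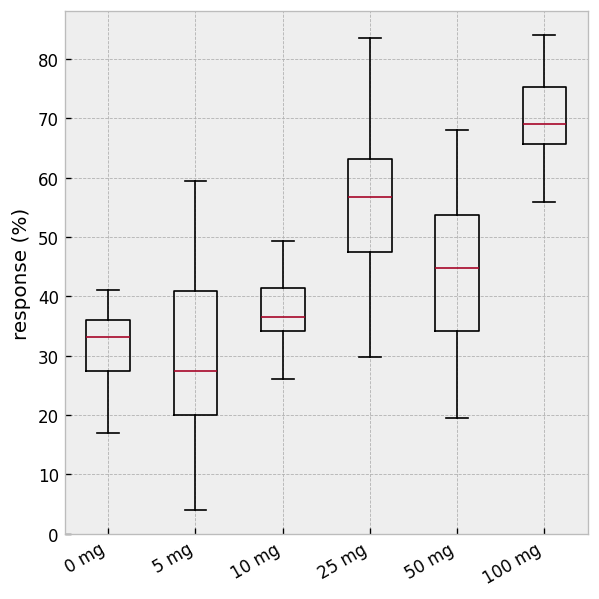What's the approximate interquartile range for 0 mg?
≈ 10

Q3 ≈ 35, Q1 ≈ 25; IQR ≈ 10.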